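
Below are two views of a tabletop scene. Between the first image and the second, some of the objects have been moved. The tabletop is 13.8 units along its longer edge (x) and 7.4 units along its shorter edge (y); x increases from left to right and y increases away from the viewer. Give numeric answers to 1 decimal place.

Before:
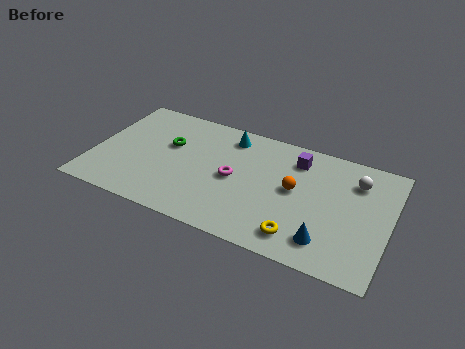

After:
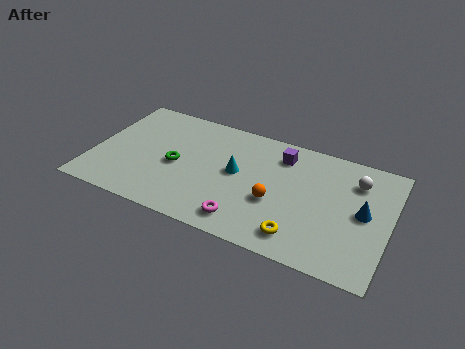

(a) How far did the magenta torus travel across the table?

2.5

The magenta torus was near (6.6, 3.6) before and (7.4, 1.2) after, so it travelled √(0.8² + 2.4²) ≈ 2.5 units.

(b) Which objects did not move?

the yellow torus and the white sphere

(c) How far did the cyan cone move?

2.3

The cyan cone was near (6.1, 6.2) before and (6.7, 4.0) after, so it travelled √(0.6² + 2.2²) ≈ 2.3 units.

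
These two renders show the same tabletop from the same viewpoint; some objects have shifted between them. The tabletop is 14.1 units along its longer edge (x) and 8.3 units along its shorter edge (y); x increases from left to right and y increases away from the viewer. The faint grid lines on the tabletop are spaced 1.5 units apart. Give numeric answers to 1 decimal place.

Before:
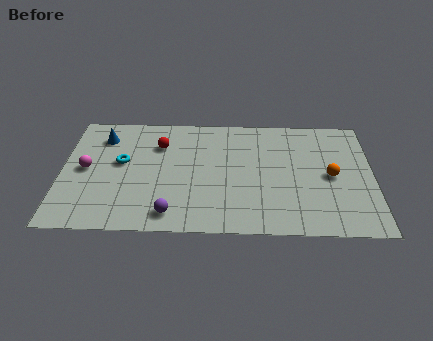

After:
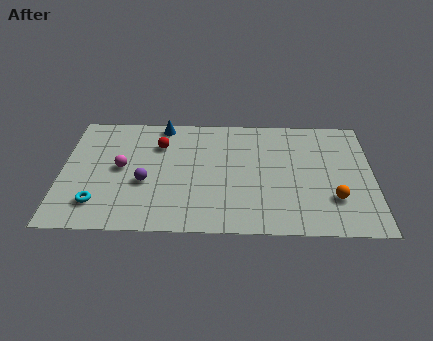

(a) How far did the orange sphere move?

1.6

From (12.2, 4.0) to (12.3, 2.4), the orange sphere covered √(0.1² + 1.6²) ≈ 1.6 units.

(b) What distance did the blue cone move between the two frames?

2.9

The blue cone was near (1.8, 6.5) before and (4.5, 7.5) after, so it travelled √(2.7² + 1.0²) ≈ 2.9 units.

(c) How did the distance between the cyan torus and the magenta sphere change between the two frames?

+1.0

Before: roughly 1.7 units apart; after: 2.7. That's 1.0 units further apart.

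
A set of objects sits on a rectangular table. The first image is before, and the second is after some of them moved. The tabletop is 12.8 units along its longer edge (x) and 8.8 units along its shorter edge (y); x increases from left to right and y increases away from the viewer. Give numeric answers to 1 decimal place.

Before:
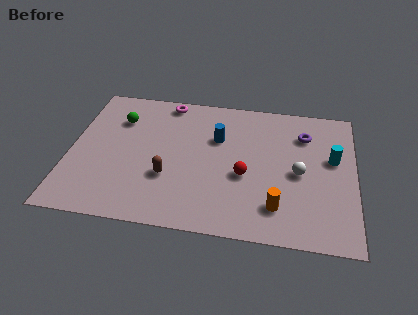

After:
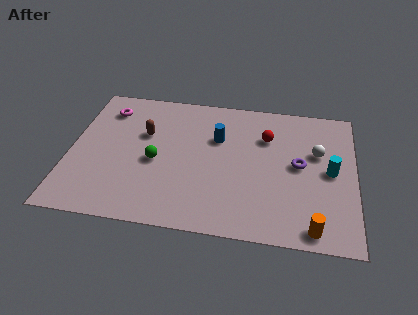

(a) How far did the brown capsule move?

2.9

The brown capsule moved from about (4.5, 3.0) to (3.3, 5.6), a distance of √(1.2² + 2.6²) ≈ 2.9.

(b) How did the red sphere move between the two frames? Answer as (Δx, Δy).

(0.9, 2.6)

From the two frames, the red sphere sits at roughly (7.9, 3.6) before and (8.8, 6.2) after.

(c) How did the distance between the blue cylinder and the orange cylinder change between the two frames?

+1.8

The distance was about 4.8 in the first image and 6.6 in the second, so they moved 1.8 units further apart.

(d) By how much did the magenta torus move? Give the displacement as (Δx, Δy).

(-2.7, -0.9)

The magenta torus started near (4.2, 7.9) and ended near (1.5, 7.0).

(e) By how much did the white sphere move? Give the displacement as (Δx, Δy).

(0.8, 1.4)

The white sphere started near (10.3, 4.1) and ended near (11.1, 5.5).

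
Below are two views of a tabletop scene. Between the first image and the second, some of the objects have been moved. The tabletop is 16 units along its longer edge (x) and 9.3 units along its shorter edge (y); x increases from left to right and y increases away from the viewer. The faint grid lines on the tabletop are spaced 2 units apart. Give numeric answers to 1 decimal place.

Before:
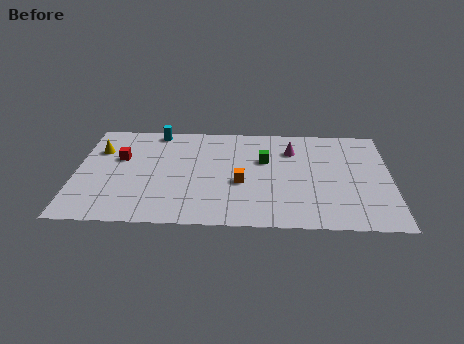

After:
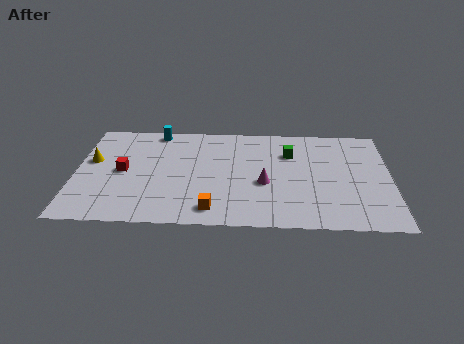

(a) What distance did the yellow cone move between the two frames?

1.0

The yellow cone was near (1.1, 6.5) before and (0.8, 5.5) after, so it travelled √(0.3² + 1.0²) ≈ 1.0 units.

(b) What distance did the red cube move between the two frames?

1.2

From (2.2, 5.8) to (2.4, 4.6), the red cube covered √(0.2² + 1.2²) ≈ 1.2 units.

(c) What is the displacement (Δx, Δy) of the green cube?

(1.3, 0.7)

From the two frames, the green cube sits at roughly (9.6, 5.9) before and (10.9, 6.6) after.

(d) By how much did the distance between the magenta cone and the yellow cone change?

-0.9

The distance was about 9.9 in the first image and 9.0 in the second, so they moved 0.9 units closer together.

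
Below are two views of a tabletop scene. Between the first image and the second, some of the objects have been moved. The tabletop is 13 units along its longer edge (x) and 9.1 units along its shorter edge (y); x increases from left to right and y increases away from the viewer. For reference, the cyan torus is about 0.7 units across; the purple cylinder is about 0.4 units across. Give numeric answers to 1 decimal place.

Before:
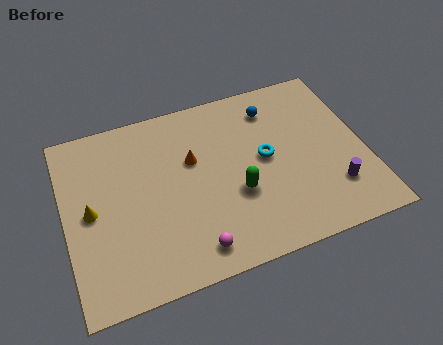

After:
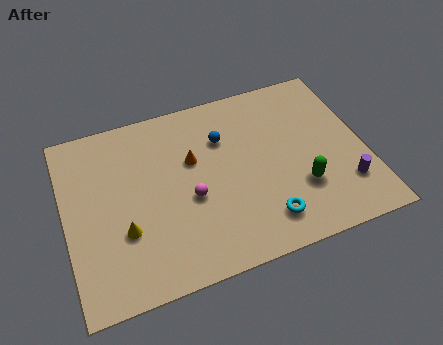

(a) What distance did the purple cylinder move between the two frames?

0.5

The purple cylinder moved from about (11.4, 2.3) to (11.9, 2.3), a distance of √(0.5² + 0.0²) ≈ 0.5.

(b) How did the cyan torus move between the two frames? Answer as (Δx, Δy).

(-0.4, -3.1)

The cyan torus was at about (8.7, 4.8) and moved to about (8.3, 1.7).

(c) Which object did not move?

the orange cone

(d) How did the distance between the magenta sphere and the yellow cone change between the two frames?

-2.2

The distance was about 5.2 in the first image and 3.0 in the second, so they moved 2.2 units closer together.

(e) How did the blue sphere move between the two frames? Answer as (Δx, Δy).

(-2.3, -0.9)

From the two frames, the blue sphere sits at roughly (9.3, 7.3) before and (7.0, 6.4) after.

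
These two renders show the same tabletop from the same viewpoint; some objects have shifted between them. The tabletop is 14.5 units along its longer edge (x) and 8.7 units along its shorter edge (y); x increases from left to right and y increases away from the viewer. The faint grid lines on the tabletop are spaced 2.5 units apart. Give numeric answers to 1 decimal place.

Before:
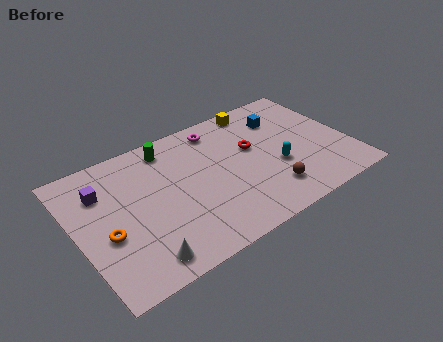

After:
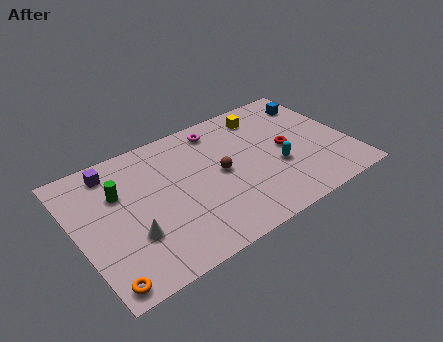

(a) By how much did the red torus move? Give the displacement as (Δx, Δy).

(1.7, -0.9)

From the two frames, the red torus sits at roughly (9.5, 5.2) before and (11.2, 4.3) after.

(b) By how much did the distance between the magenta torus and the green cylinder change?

+3.1

Before: roughly 2.7 units apart; after: 5.8. That's 3.1 units further apart.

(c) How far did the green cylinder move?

3.3

The green cylinder moved from about (5.3, 7.4) to (2.4, 5.8), a distance of √(2.9² + 1.6²) ≈ 3.3.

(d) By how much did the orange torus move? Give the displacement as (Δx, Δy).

(-0.6, -2.6)

The orange torus was at about (1.4, 3.5) and moved to about (0.8, 0.9).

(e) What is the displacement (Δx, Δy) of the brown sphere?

(-2.2, 2.5)

The brown sphere started near (9.8, 1.9) and ended near (7.6, 4.4).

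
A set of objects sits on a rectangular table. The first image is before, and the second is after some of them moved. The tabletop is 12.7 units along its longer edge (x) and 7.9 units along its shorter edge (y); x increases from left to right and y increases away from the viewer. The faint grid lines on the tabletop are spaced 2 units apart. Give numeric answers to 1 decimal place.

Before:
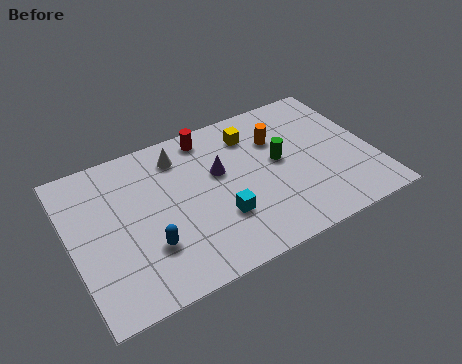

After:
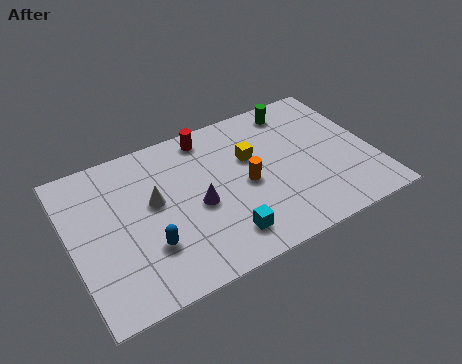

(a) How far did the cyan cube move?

1.0

From (6.0, 2.5) to (6.0, 1.5), the cyan cube covered √(0.0² + 1.0²) ≈ 1.0 units.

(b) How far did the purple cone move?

1.7

The purple cone was near (6.3, 4.8) before and (5.2, 3.5) after, so it travelled √(1.1² + 1.3²) ≈ 1.7 units.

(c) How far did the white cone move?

2.3

From (4.8, 6.4) to (3.5, 4.5), the white cone covered √(1.3² + 1.9²) ≈ 2.3 units.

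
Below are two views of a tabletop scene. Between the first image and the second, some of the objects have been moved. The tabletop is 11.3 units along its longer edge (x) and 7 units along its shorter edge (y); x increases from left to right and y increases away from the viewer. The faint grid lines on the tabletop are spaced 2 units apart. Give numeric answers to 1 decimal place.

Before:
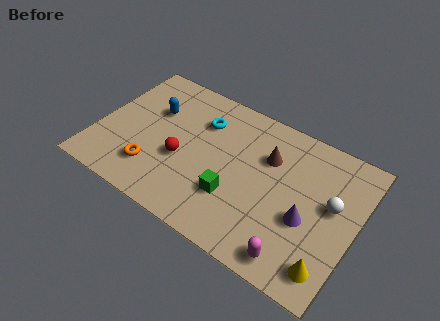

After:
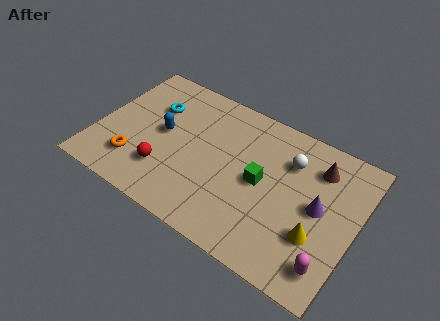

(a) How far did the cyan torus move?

2.1

The cyan torus was near (4.3, 5.1) before and (2.2, 4.8) after, so it travelled √(2.1² + 0.3²) ≈ 2.1 units.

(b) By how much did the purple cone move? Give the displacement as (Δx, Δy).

(0.4, 0.8)

The purple cone was at about (9.3, 2.8) and moved to about (9.7, 3.6).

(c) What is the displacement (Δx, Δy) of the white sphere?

(-2.0, 1.1)

The white sphere was at about (10.2, 4.0) and moved to about (8.2, 5.1).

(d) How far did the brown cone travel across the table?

2.2

From (7.3, 4.8) to (9.4, 5.4), the brown cone covered √(2.1² + 0.6²) ≈ 2.2 units.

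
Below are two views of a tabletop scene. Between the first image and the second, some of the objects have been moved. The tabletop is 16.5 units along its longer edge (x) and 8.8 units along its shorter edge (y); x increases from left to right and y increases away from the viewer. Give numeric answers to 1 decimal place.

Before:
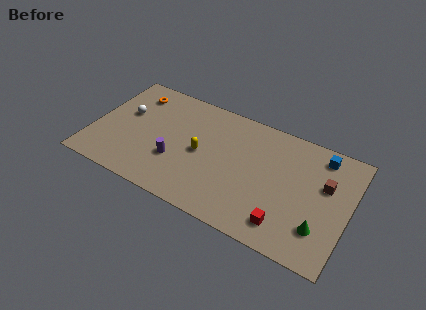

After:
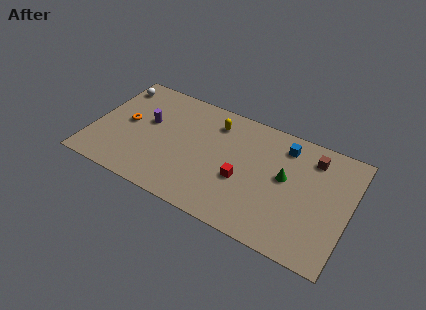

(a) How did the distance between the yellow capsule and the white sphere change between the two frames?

+1.5

They were about 5.2 units apart before and 6.7 after — 1.5 units further apart.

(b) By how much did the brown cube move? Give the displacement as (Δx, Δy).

(-1.0, 1.6)

The brown cube was at about (14.9, 5.5) and moved to about (13.9, 7.1).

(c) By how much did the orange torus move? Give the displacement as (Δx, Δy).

(-0.1, -2.5)

From the two frames, the orange torus sits at roughly (2.2, 7.1) before and (2.1, 4.6) after.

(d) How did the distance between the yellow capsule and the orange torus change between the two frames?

+0.4

They were about 5.6 units apart before and 6.0 after — 0.4 units further apart.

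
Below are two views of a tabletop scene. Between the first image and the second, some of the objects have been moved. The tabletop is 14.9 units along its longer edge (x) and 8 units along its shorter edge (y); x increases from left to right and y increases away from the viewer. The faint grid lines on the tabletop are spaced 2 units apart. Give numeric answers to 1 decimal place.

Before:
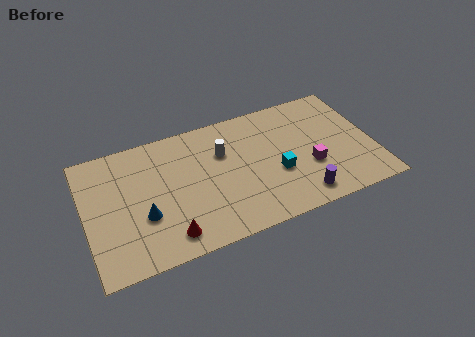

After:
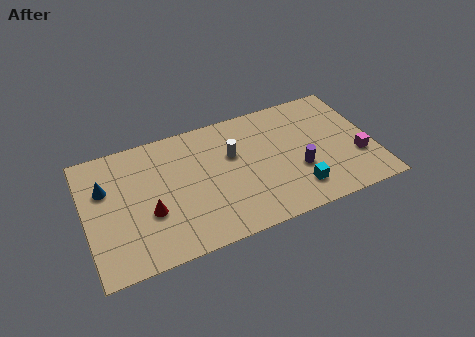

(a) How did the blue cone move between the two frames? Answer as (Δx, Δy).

(-1.8, 2.4)

The blue cone started near (2.9, 2.9) and ended near (1.1, 5.3).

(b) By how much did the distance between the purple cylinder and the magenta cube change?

+1.3

They were about 1.8 units apart before and 3.1 after — 1.3 units further apart.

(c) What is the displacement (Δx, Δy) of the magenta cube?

(2.5, -0.2)

The magenta cube was at about (11.5, 2.9) and moved to about (14.0, 2.7).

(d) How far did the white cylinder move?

0.6

The white cylinder moved from about (7.2, 5.4) to (7.7, 5.1), a distance of √(0.5² + 0.3²) ≈ 0.6.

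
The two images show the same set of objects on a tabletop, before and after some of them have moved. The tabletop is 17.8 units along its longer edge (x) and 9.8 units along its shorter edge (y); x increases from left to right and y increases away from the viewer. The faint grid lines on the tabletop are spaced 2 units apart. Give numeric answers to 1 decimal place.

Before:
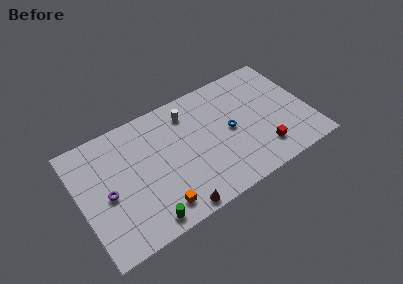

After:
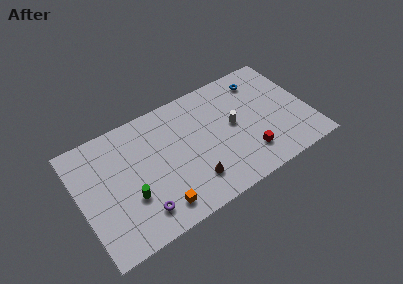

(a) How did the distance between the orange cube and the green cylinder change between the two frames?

+1.4

They were about 1.2 units apart before and 2.6 after — 1.4 units further apart.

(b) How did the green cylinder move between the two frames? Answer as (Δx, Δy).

(-0.8, 2.3)

From the two frames, the green cylinder sits at roughly (4.4, 1.1) before and (3.6, 3.4) after.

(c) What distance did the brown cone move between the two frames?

2.2

The brown cone was near (6.7, 0.8) before and (8.3, 2.3) after, so it travelled √(1.6² + 1.5²) ≈ 2.2 units.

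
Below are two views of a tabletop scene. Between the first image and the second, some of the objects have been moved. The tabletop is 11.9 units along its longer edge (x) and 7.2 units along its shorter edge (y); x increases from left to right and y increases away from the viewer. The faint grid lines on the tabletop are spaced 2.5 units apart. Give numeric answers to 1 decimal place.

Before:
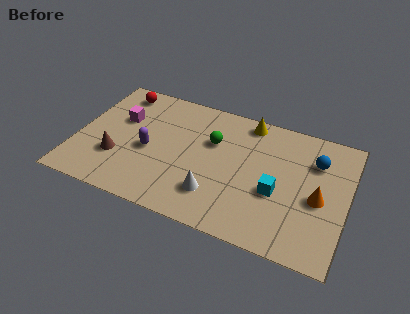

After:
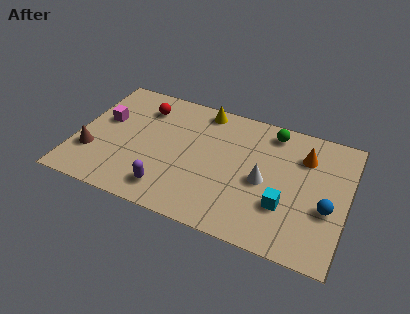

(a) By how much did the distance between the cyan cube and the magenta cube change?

+1.1

The distance was about 7.3 in the first image and 8.4 in the second, so they moved 1.1 units further apart.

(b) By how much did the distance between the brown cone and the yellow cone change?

-0.6

Before: roughly 6.8 units apart; after: 6.2. That's 0.6 units closer together.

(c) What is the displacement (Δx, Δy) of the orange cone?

(-0.8, 2.1)

From the two frames, the orange cone sits at roughly (10.7, 3.2) before and (9.9, 5.3) after.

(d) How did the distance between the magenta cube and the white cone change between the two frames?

+2.0

Before: roughly 5.3 units apart; after: 7.3. That's 2.0 units further apart.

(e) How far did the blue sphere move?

2.5

From (10.4, 5.2) to (11.1, 2.8), the blue sphere covered √(0.7² + 2.4²) ≈ 2.5 units.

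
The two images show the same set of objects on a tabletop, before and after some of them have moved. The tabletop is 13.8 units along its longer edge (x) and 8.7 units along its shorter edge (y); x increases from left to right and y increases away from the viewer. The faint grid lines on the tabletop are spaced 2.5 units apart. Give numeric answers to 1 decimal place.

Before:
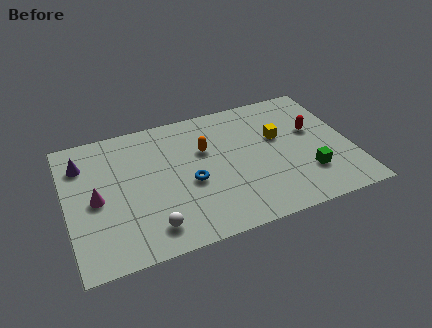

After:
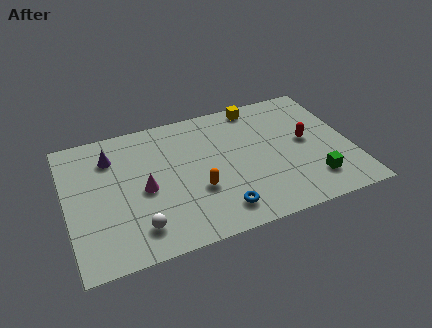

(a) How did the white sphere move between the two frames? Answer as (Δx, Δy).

(-0.6, 0.2)

The white sphere started near (3.8, 1.5) and ended near (3.2, 1.7).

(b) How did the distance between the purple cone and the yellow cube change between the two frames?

-2.2

They were about 9.6 units apart before and 7.4 after — 2.2 units closer together.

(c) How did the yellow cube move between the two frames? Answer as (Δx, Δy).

(-0.8, 2.5)

The yellow cube started near (10.4, 5.3) and ended near (9.6, 7.8).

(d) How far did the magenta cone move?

2.3

The magenta cone was near (1.4, 4.1) before and (3.7, 4.0) after, so it travelled √(2.3² + 0.1²) ≈ 2.3 units.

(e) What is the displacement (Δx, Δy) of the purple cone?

(1.4, 0.0)

The purple cone was at about (0.9, 6.6) and moved to about (2.3, 6.6).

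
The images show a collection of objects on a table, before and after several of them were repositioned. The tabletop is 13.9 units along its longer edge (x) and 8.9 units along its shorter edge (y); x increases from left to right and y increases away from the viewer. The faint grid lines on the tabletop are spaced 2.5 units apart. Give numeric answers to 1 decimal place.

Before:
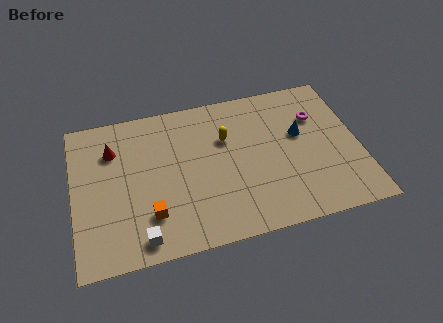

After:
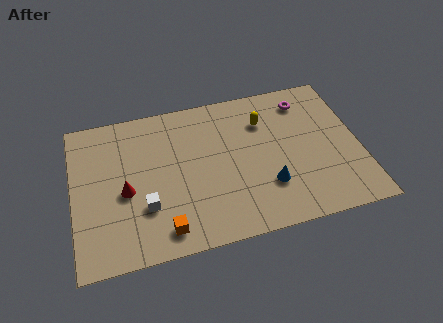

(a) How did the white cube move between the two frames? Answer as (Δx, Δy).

(0.3, 1.7)

From the two frames, the white cube sits at roughly (3.1, 1.1) before and (3.4, 2.8) after.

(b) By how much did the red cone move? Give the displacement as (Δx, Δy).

(0.5, -2.6)

The red cone was at about (2.0, 6.5) and moved to about (2.5, 3.9).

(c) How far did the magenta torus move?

1.2

From (12.0, 6.2) to (11.5, 7.3), the magenta torus covered √(0.5² + 1.1²) ≈ 1.2 units.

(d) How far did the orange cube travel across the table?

1.2

The orange cube was near (3.6, 2.3) before and (4.2, 1.3) after, so it travelled √(0.6² + 1.0²) ≈ 1.2 units.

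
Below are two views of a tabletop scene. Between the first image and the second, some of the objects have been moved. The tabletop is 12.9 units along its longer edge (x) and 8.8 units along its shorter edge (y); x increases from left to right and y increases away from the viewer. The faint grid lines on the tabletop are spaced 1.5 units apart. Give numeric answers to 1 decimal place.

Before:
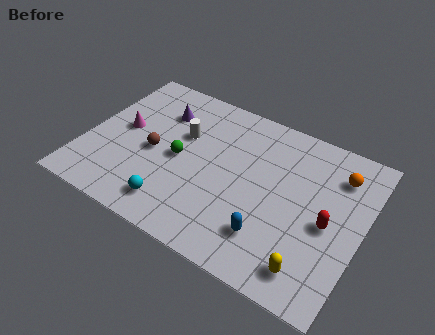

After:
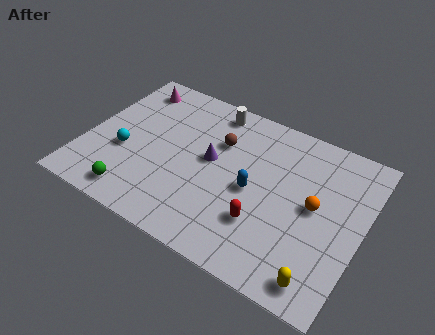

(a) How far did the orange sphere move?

2.3

The orange sphere moved from about (11.5, 6.8) to (10.7, 4.6), a distance of √(0.8² + 2.2²) ≈ 2.3.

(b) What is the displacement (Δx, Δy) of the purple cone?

(2.7, -1.7)

From the two frames, the purple cone sits at roughly (3.1, 6.5) before and (5.8, 4.8) after.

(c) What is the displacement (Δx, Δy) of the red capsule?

(-2.8, -1.4)

The red capsule started near (11.4, 4.0) and ended near (8.6, 2.6).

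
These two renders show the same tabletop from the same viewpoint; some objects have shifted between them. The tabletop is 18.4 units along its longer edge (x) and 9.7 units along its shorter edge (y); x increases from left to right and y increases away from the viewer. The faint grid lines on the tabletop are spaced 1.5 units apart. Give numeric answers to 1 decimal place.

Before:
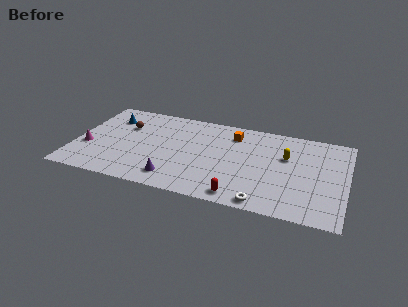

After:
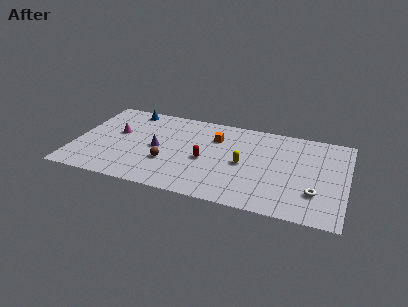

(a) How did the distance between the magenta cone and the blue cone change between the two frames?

-0.9

Before: roughly 3.9 units apart; after: 3.0. That's 0.9 units closer together.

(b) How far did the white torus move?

3.8

The white torus was near (13.1, 0.9) before and (16.4, 2.8) after, so it travelled √(3.3² + 1.9²) ≈ 3.8 units.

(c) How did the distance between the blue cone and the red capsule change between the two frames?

-4.2

Before: roughly 11.3 units apart; after: 7.1. That's 4.2 units closer together.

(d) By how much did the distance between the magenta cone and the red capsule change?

-4.5

Before: roughly 10.9 units apart; after: 6.4. That's 4.5 units closer together.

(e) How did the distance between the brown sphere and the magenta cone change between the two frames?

+0.6

Before: roughly 3.8 units apart; after: 4.4. That's 0.6 units further apart.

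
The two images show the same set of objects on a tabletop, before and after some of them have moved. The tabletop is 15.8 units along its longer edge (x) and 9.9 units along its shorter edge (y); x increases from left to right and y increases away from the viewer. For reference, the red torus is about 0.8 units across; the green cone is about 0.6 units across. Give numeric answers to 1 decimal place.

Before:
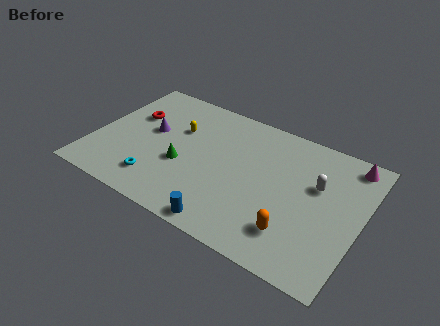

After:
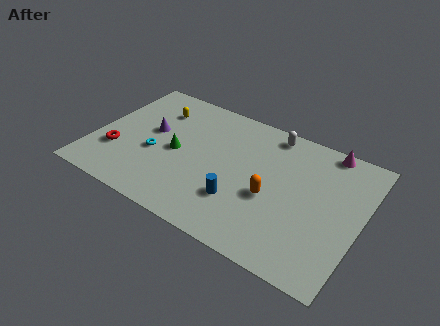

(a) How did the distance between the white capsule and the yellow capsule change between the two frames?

-1.5

Before: roughly 8.4 units apart; after: 6.9. That's 1.5 units closer together.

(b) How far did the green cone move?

0.9

From (5.4, 3.9) to (4.9, 4.7), the green cone covered √(0.5² + 0.8²) ≈ 0.9 units.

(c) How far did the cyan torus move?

2.1

From (4.2, 2.0) to (3.7, 4.0), the cyan torus covered √(0.5² + 2.0²) ≈ 2.1 units.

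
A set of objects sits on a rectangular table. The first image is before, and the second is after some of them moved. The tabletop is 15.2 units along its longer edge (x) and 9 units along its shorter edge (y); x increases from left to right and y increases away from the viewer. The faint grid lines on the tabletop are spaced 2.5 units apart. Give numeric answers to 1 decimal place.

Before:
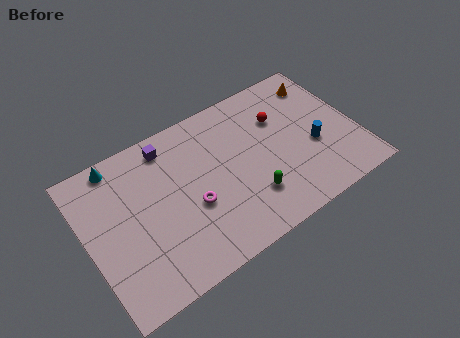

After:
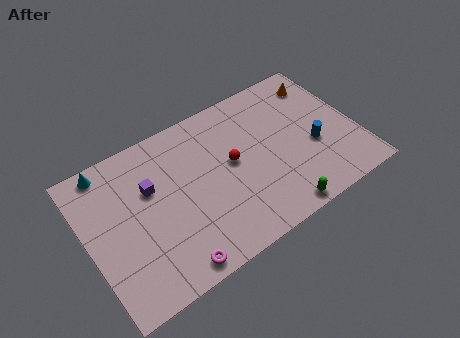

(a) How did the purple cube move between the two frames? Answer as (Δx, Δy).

(-1.3, -1.9)

From the two frames, the purple cube sits at roughly (5.0, 7.7) before and (3.7, 5.8) after.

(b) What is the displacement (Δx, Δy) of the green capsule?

(1.3, -1.6)

The green capsule started near (8.8, 2.4) and ended near (10.1, 0.8).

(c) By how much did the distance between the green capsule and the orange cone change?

+0.5

They were about 7.0 units apart before and 7.5 after — 0.5 units further apart.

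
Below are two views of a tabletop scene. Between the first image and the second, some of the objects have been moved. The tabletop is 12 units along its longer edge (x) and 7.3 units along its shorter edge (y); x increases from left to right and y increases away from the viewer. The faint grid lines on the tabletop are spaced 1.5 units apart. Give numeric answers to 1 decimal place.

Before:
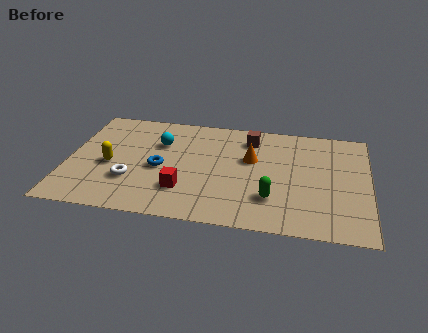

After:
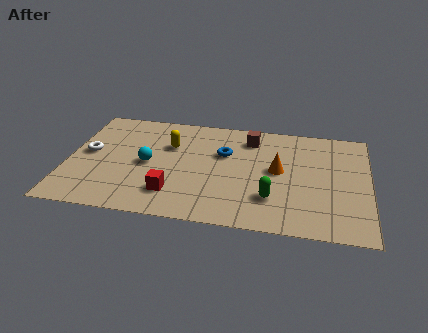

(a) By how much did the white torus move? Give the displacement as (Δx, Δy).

(-1.8, 1.6)

The white torus started near (2.6, 2.3) and ended near (0.8, 3.9).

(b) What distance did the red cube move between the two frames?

0.5

The red cube moved from about (4.7, 2.0) to (4.3, 1.7), a distance of √(0.4² + 0.3²) ≈ 0.5.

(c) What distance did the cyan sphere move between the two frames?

1.6

From (3.6, 5.0) to (3.2, 3.5), the cyan sphere covered √(0.4² + 1.5²) ≈ 1.6 units.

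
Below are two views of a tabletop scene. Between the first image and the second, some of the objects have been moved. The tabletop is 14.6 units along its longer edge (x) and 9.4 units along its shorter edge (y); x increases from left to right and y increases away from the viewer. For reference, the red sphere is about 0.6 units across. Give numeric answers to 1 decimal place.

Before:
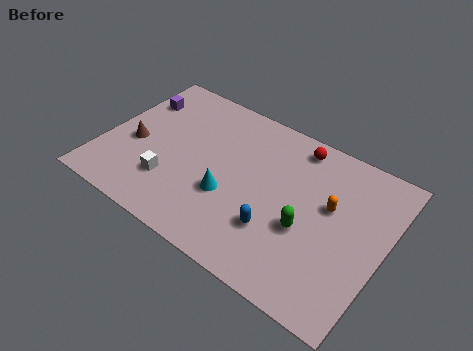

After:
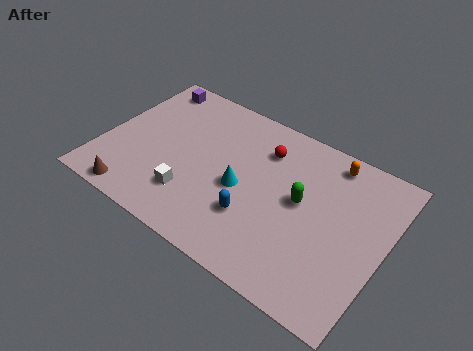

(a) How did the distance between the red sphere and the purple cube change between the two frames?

-1.9

Before: roughly 8.5 units apart; after: 6.6. That's 1.9 units closer together.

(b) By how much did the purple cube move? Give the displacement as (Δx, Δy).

(0.4, 1.3)

The purple cube started near (1.1, 6.9) and ended near (1.5, 8.2).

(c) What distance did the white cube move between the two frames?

1.2

The white cube moved from about (3.8, 2.6) to (5.0, 2.4), a distance of √(1.2² + 0.2²) ≈ 1.2.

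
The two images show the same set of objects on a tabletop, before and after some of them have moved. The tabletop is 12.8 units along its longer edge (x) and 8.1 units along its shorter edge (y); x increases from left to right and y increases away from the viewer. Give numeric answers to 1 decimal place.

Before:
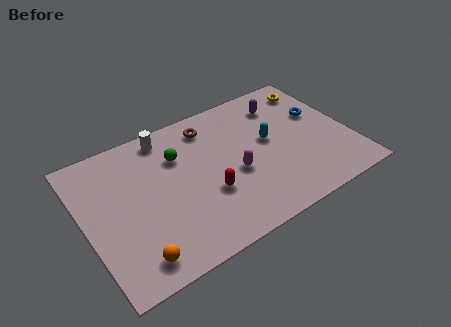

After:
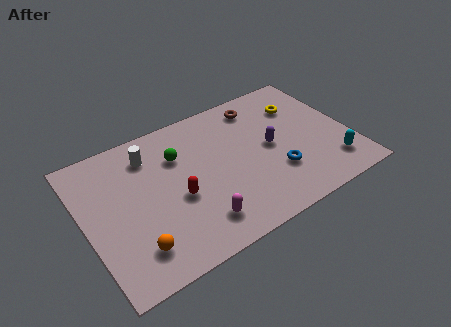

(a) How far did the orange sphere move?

0.5

The orange sphere was near (1.9, 1.2) before and (2.0, 1.7) after, so it travelled √(0.1² + 0.5²) ≈ 0.5 units.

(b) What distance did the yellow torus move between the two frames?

1.2

The yellow torus moved from about (11.7, 6.7) to (10.8, 5.9), a distance of √(0.9² + 0.8²) ≈ 1.2.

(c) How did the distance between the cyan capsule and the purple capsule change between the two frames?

+1.4

Before: roughly 2.1 units apart; after: 3.5. That's 1.4 units further apart.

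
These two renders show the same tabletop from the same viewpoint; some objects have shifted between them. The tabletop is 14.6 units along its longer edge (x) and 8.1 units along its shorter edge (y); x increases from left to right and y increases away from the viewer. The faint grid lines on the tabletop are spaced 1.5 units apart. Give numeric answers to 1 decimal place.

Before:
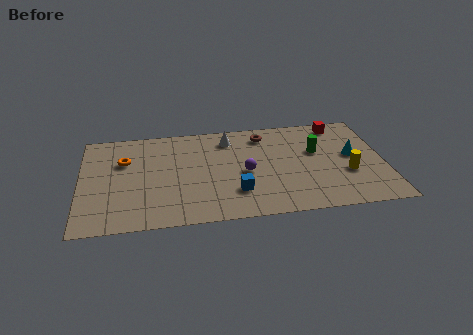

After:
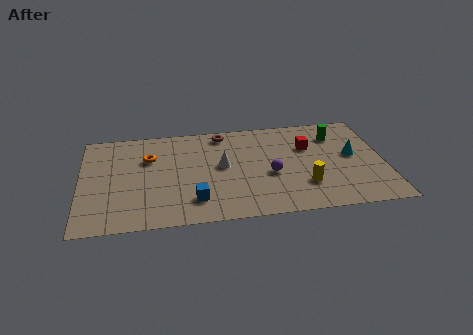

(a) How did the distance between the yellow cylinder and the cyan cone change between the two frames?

+1.8

The distance was about 1.4 in the first image and 3.2 in the second, so they moved 1.8 units further apart.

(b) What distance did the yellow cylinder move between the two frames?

2.2

The yellow cylinder moved from about (12.8, 3.0) to (10.7, 2.3), a distance of √(2.1² + 0.7²) ≈ 2.2.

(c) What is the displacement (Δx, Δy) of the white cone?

(-0.4, -2.2)

From the two frames, the white cone sits at roughly (7.2, 6.6) before and (6.8, 4.4) after.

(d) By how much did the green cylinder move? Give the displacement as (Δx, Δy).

(1.0, 1.2)

From the two frames, the green cylinder sits at roughly (11.4, 5.0) before and (12.4, 6.2) after.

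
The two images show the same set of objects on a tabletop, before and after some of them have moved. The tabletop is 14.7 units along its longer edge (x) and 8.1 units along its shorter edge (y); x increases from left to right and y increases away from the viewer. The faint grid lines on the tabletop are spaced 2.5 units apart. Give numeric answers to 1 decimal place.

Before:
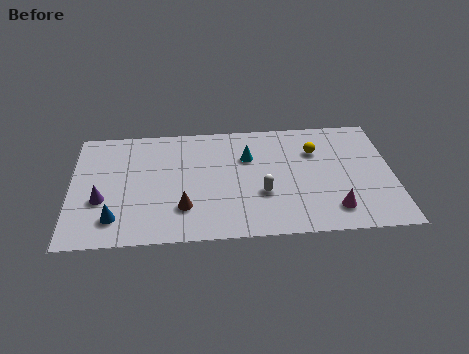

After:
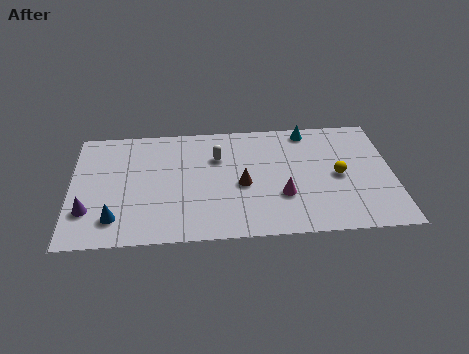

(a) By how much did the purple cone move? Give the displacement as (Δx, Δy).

(-0.6, -0.7)

From the two frames, the purple cone sits at roughly (1.4, 3.0) before and (0.8, 2.3) after.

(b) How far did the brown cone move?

3.0

The brown cone moved from about (5.1, 2.2) to (7.8, 3.6), a distance of √(2.7² + 1.4²) ≈ 3.0.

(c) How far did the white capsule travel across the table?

3.4

From (8.7, 2.9) to (6.7, 5.6), the white capsule covered √(2.0² + 2.7²) ≈ 3.4 units.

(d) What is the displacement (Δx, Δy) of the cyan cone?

(2.8, 1.7)

From the two frames, the cyan cone sits at roughly (8.1, 5.5) before and (10.9, 7.2) after.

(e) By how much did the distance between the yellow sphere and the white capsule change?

+2.0

They were about 3.8 units apart before and 5.8 after — 2.0 units further apart.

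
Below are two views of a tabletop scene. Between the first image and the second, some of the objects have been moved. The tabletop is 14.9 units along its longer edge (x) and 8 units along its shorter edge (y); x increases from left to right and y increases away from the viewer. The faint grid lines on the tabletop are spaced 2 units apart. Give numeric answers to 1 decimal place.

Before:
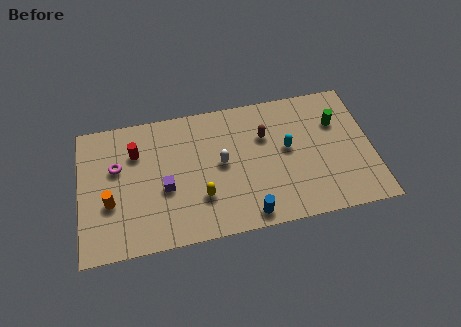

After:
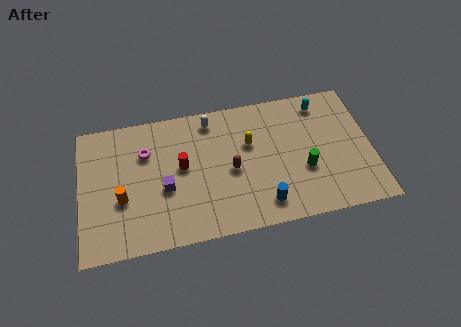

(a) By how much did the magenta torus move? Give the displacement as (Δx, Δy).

(1.5, 0.6)

The magenta torus started near (1.9, 5.0) and ended near (3.4, 5.6).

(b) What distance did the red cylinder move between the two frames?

2.6

The red cylinder moved from about (2.9, 5.7) to (5.2, 4.4), a distance of √(2.3² + 1.3²) ≈ 2.6.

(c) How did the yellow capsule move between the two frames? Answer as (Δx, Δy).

(2.6, 2.7)

The yellow capsule started near (6.1, 2.4) and ended near (8.7, 5.1).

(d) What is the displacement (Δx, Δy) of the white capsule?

(-0.4, 2.7)

The white capsule was at about (7.2, 4.2) and moved to about (6.8, 6.9).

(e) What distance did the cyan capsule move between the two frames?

3.1

From (10.6, 4.4) to (12.5, 6.8), the cyan capsule covered √(1.9² + 2.4²) ≈ 3.1 units.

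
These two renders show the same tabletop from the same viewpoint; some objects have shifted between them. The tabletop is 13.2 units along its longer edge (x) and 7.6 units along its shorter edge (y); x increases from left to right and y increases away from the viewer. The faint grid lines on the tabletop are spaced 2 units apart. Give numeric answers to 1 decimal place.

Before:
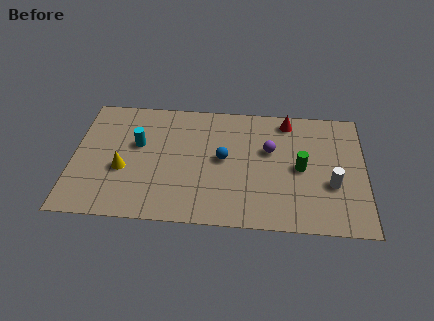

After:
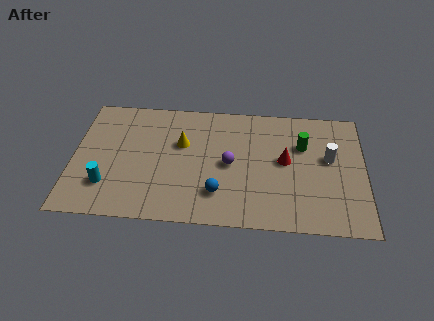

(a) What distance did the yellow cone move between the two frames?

3.2

The yellow cone was near (2.3, 3.0) before and (4.9, 4.8) after, so it travelled √(2.6² + 1.8²) ≈ 3.2 units.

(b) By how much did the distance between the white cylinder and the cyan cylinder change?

+1.3

The distance was about 9.0 in the first image and 10.3 in the second, so they moved 1.3 units further apart.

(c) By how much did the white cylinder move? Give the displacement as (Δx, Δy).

(-0.1, 1.6)

From the two frames, the white cylinder sits at roughly (11.7, 2.8) before and (11.6, 4.4) after.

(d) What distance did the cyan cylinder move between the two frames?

2.9

From (2.9, 4.6) to (1.6, 2.0), the cyan cylinder covered √(1.3² + 2.6²) ≈ 2.9 units.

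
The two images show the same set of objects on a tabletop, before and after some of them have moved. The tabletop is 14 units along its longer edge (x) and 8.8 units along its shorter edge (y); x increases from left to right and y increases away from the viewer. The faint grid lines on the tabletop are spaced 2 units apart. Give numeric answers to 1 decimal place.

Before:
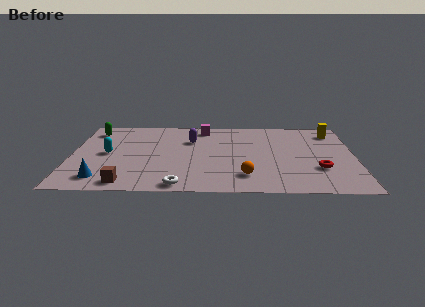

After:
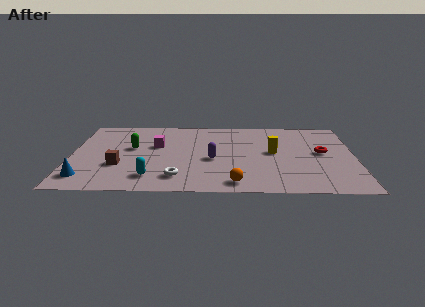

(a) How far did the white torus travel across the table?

0.9

The white torus was near (5.4, 0.8) before and (5.3, 1.7) after, so it travelled √(0.1² + 0.9²) ≈ 0.9 units.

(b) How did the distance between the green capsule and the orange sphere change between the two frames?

-2.8

They were about 9.3 units apart before and 6.5 after — 2.8 units closer together.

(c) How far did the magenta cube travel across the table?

3.2

From (6.5, 7.6) to (4.2, 5.4), the magenta cube covered √(2.3² + 2.2²) ≈ 3.2 units.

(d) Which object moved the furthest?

the yellow cylinder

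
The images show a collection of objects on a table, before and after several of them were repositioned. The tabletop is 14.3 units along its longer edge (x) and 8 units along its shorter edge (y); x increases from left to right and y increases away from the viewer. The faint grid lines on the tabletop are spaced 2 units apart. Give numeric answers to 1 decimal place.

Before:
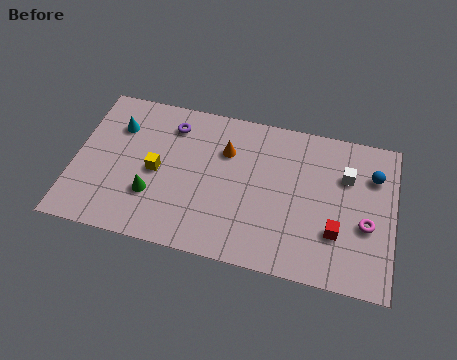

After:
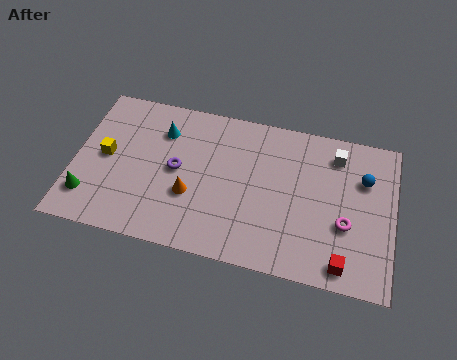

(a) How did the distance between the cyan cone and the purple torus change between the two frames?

-0.4

Before: roughly 2.5 units apart; after: 2.1. That's 0.4 units closer together.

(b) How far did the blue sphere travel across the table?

0.5

From (13.3, 5.8) to (12.9, 5.5), the blue sphere covered √(0.4² + 0.3²) ≈ 0.5 units.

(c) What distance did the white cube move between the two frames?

1.1

The white cube was near (12.1, 5.5) before and (11.6, 6.5) after, so it travelled √(0.5² + 1.0²) ≈ 1.1 units.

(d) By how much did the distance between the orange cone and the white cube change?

+1.9

The distance was about 5.4 in the first image and 7.3 in the second, so they moved 1.9 units further apart.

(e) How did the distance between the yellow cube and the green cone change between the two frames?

+1.1

They were about 1.3 units apart before and 2.4 after — 1.1 units further apart.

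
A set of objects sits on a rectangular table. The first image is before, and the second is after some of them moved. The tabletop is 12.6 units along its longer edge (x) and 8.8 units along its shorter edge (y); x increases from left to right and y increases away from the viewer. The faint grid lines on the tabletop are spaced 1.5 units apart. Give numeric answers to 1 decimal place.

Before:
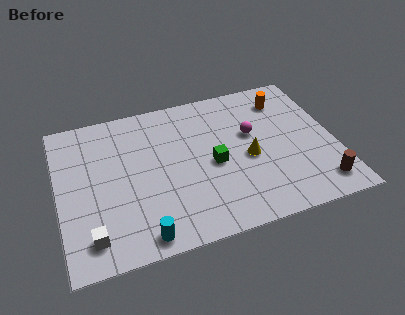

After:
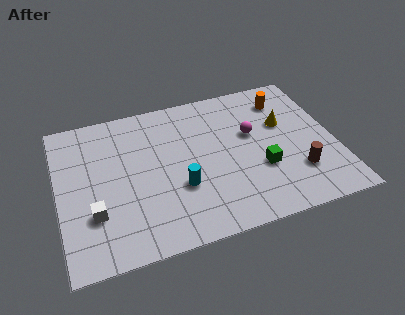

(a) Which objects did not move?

the magenta sphere and the orange cylinder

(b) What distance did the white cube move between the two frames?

1.2

The white cube moved from about (1.3, 1.5) to (1.5, 2.7), a distance of √(0.2² + 1.2²) ≈ 1.2.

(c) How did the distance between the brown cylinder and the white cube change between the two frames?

-1.1

The distance was about 10.3 in the first image and 9.2 in the second, so they moved 1.1 units closer together.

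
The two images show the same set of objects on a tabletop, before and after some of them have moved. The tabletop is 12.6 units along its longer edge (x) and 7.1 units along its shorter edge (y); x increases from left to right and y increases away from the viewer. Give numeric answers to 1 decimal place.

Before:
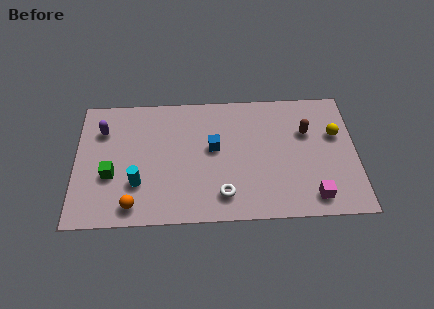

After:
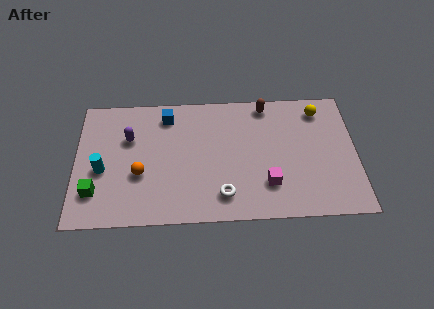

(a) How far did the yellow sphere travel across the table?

1.6

The yellow sphere was near (11.7, 4.5) before and (11.0, 5.9) after, so it travelled √(0.7² + 1.4²) ≈ 1.6 units.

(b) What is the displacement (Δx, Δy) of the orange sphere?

(0.3, 1.7)

From the two frames, the orange sphere sits at roughly (2.6, 1.0) before and (2.9, 2.7) after.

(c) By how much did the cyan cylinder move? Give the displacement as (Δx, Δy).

(-1.6, 0.8)

The cyan cylinder was at about (2.8, 2.2) and moved to about (1.2, 3.0).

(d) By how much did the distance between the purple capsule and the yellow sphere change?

-1.8

Before: roughly 10.5 units apart; after: 8.7. That's 1.8 units closer together.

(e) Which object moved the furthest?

the blue cube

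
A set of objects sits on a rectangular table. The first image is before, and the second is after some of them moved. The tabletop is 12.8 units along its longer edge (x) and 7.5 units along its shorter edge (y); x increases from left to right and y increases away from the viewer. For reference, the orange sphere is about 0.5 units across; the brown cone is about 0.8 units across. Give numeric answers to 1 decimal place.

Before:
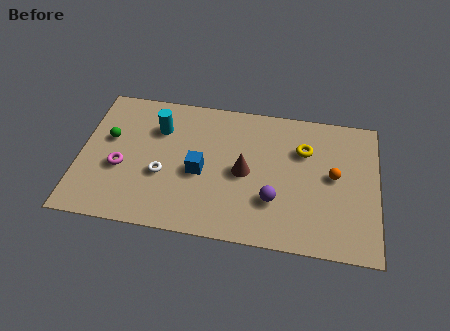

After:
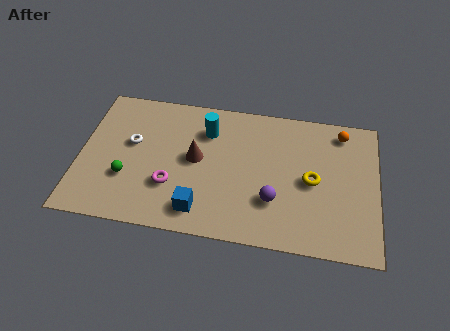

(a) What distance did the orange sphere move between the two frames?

2.4

From (10.9, 4.0) to (11.2, 6.4), the orange sphere covered √(0.3² + 2.4²) ≈ 2.4 units.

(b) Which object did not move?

the purple sphere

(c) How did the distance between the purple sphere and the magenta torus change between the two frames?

-2.2

The distance was about 6.6 in the first image and 4.4 in the second, so they moved 2.2 units closer together.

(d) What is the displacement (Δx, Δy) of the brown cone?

(-2.1, 0.4)

The brown cone was at about (7.1, 3.6) and moved to about (5.0, 4.0).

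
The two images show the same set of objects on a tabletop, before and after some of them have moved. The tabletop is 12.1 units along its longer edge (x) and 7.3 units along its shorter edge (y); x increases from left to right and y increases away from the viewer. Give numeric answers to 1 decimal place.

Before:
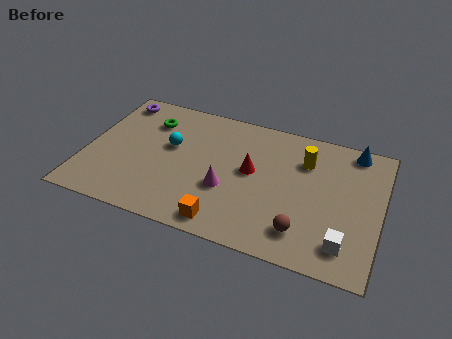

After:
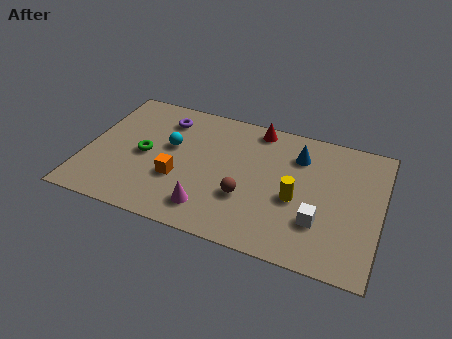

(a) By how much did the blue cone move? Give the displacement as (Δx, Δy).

(-2.2, -1.0)

From the two frames, the blue cone sits at roughly (10.8, 6.5) before and (8.6, 5.5) after.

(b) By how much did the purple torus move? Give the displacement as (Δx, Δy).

(2.1, -0.5)

The purple torus started near (0.9, 6.3) and ended near (3.0, 5.8).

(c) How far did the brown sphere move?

2.6

From (9.1, 1.5) to (6.7, 2.5), the brown sphere covered √(2.4² + 1.0²) ≈ 2.6 units.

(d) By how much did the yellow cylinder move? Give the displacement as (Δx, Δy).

(-0.2, -2.2)

The yellow cylinder started near (8.9, 5.3) and ended near (8.7, 3.1).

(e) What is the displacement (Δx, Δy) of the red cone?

(0.0, 2.5)

The red cone started near (6.8, 4.0) and ended near (6.8, 6.5).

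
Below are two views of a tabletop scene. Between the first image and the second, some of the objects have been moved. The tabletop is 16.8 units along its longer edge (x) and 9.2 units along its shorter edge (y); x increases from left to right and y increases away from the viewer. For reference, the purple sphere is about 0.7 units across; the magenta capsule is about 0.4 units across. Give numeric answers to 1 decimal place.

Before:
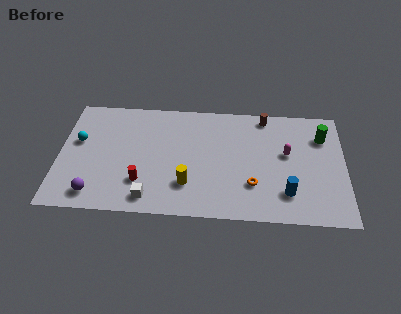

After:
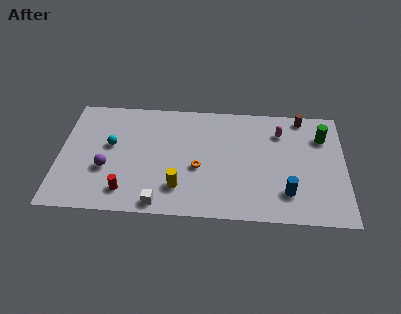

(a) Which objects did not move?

the green cylinder and the blue cylinder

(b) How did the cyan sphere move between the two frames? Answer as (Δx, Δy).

(1.9, -0.2)

The cyan sphere started near (1.1, 5.5) and ended near (3.0, 5.3).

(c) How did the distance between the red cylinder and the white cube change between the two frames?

+0.9

Before: roughly 1.3 units apart; after: 2.2. That's 0.9 units further apart.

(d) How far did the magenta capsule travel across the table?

1.7

The magenta capsule moved from about (13.4, 5.3) to (13.0, 7.0), a distance of √(0.4² + 1.7²) ≈ 1.7.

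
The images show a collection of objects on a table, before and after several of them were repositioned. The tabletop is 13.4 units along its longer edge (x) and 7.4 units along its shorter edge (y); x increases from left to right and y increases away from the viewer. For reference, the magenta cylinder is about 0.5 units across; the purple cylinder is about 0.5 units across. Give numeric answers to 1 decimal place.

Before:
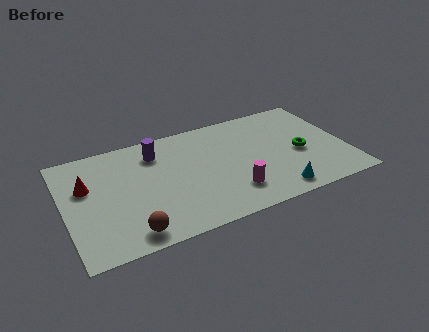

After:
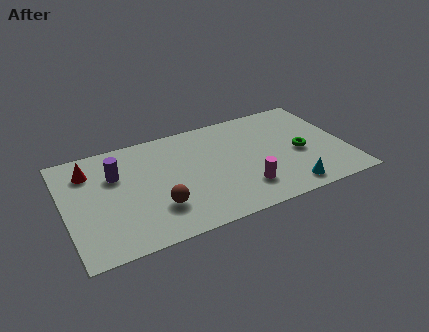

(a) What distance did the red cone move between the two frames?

1.0

The red cone moved from about (1.1, 4.7) to (1.3, 5.7), a distance of √(0.2² + 1.0²) ≈ 1.0.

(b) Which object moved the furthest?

the purple cylinder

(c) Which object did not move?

the green torus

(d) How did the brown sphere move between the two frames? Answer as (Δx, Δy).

(1.4, 1.1)

From the two frames, the brown sphere sits at roughly (2.8, 1.0) before and (4.2, 2.1) after.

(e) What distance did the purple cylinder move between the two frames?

2.2

From (4.5, 5.8) to (2.5, 5.0), the purple cylinder covered √(2.0² + 0.8²) ≈ 2.2 units.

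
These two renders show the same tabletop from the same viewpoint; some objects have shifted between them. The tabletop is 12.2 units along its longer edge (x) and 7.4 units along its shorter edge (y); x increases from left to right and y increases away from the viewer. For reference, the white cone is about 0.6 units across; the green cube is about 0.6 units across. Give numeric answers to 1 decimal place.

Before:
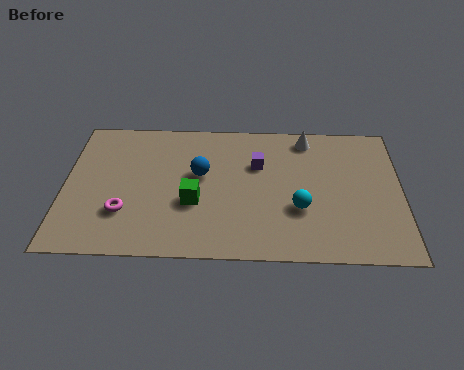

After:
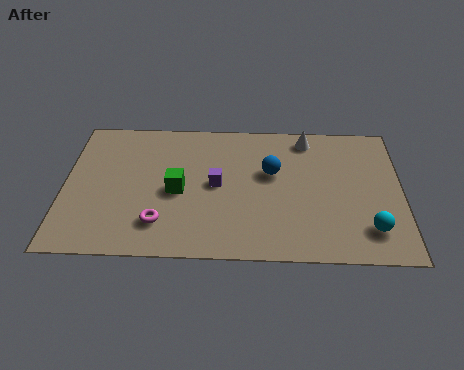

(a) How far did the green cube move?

0.8

From (4.7, 2.8) to (4.1, 3.4), the green cube covered √(0.6² + 0.6²) ≈ 0.8 units.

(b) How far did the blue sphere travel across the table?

2.6

The blue sphere was near (4.9, 4.3) before and (7.5, 4.5) after, so it travelled √(2.6² + 0.2²) ≈ 2.6 units.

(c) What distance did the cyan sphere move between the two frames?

2.7

From (8.5, 2.6) to (11.0, 1.6), the cyan sphere covered √(2.5² + 1.0²) ≈ 2.7 units.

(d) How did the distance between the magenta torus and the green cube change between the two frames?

-0.8

They were about 2.6 units apart before and 1.8 after — 0.8 units closer together.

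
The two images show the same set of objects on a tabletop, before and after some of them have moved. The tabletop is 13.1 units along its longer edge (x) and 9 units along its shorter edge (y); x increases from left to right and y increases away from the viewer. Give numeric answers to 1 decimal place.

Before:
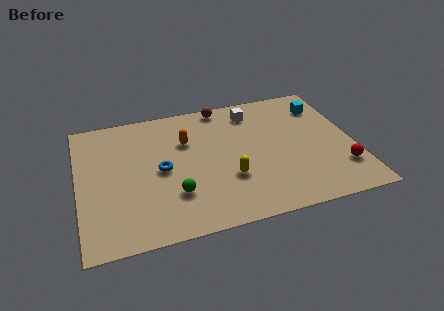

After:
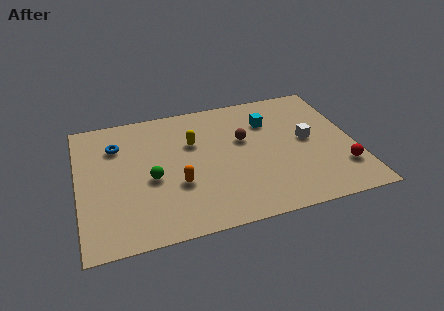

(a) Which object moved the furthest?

the white cube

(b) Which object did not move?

the red sphere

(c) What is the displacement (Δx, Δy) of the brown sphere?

(0.8, -2.7)

The brown sphere started near (7.1, 8.2) and ended near (7.9, 5.5).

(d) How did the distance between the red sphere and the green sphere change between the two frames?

+1.1

The distance was about 7.9 in the first image and 9.0 in the second, so they moved 1.1 units further apart.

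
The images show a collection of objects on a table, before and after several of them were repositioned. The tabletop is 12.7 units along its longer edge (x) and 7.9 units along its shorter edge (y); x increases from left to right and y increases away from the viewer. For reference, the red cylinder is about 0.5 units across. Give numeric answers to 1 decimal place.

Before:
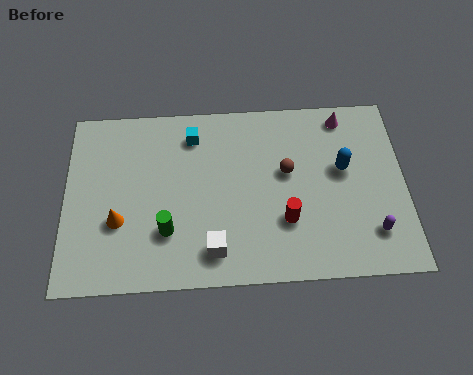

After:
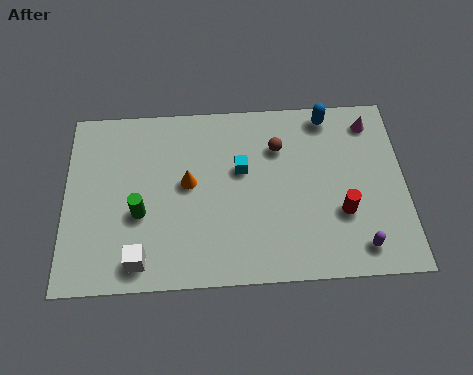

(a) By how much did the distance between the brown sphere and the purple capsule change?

+1.2

They were about 4.2 units apart before and 5.4 after — 1.2 units further apart.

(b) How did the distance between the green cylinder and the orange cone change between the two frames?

+0.3

Before: roughly 1.9 units apart; after: 2.2. That's 0.3 units further apart.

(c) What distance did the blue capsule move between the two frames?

2.5

The blue capsule moved from about (10.4, 4.6) to (9.9, 7.0), a distance of √(0.5² + 2.4²) ≈ 2.5.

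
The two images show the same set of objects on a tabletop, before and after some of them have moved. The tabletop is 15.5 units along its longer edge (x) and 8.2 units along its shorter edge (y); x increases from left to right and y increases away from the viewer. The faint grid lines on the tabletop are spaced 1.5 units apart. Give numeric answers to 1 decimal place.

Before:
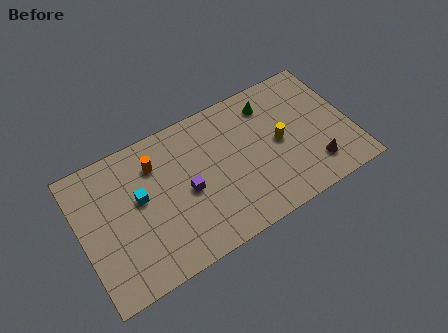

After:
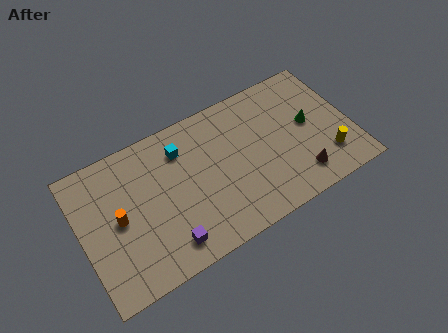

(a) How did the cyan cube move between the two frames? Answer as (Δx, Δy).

(2.6, 1.6)

The cyan cube was at about (3.4, 4.7) and moved to about (6.0, 6.3).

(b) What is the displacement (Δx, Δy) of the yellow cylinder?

(2.5, -2.1)

The yellow cylinder was at about (11.4, 4.1) and moved to about (13.9, 2.0).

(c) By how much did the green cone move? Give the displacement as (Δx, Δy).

(2.0, -2.2)

The green cone started near (11.2, 6.6) and ended near (13.2, 4.4).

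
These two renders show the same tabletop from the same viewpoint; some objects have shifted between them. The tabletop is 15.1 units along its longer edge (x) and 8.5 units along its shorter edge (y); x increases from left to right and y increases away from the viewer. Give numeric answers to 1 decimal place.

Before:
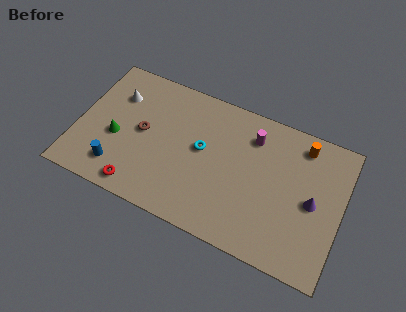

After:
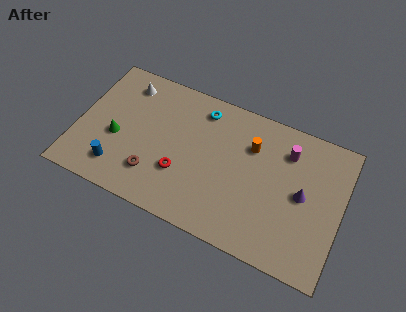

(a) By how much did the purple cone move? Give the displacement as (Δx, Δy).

(-0.6, 0.2)

The purple cone started near (13.5, 4.1) and ended near (12.9, 4.3).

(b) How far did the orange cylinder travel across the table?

3.0

The orange cylinder moved from about (12.6, 7.2) to (9.8, 6.0), a distance of √(2.8² + 1.2²) ≈ 3.0.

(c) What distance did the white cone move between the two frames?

1.0

The white cone was near (2.0, 6.1) before and (2.4, 7.0) after, so it travelled √(0.4² + 0.9²) ≈ 1.0 units.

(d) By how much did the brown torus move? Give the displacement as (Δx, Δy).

(0.9, -2.3)

The brown torus was at about (3.7, 4.4) and moved to about (4.6, 2.1).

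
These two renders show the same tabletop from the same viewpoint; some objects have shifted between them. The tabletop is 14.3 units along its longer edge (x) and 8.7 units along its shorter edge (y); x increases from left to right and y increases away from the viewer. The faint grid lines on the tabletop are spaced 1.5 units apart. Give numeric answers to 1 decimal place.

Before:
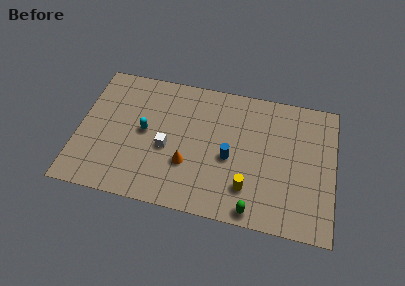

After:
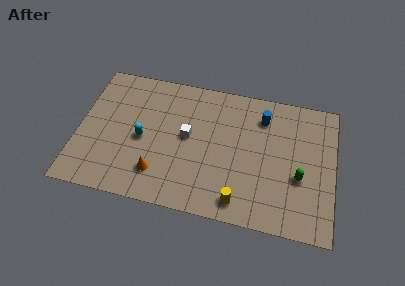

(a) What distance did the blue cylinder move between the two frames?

3.4

The blue cylinder moved from about (8.5, 3.8) to (10.2, 6.8), a distance of √(1.7² + 3.0²) ≈ 3.4.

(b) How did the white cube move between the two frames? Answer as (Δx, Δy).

(1.1, 1.0)

From the two frames, the white cube sits at roughly (5.0, 3.7) before and (6.1, 4.7) after.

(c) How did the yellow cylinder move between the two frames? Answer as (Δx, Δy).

(-0.4, -0.9)

From the two frames, the yellow cylinder sits at roughly (9.6, 2.1) before and (9.2, 1.2) after.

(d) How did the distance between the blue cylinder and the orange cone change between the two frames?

+4.9

Before: roughly 2.5 units apart; after: 7.4. That's 4.9 units further apart.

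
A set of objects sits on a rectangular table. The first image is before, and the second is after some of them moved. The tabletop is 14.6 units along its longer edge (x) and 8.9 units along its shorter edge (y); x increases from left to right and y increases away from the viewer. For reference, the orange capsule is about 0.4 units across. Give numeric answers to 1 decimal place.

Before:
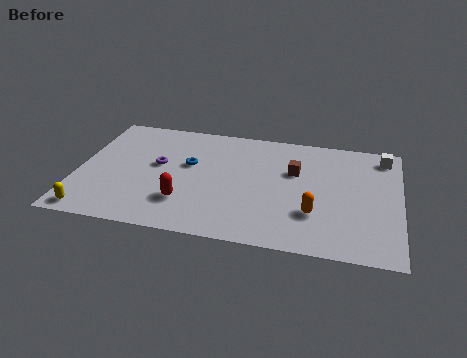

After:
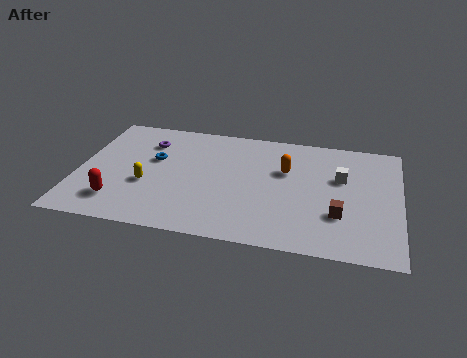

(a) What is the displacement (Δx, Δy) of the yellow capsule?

(2.3, 2.5)

The yellow capsule started near (0.9, 0.9) and ended near (3.2, 3.4).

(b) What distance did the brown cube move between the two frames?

3.6

The brown cube was near (9.8, 5.7) before and (11.9, 2.8) after, so it travelled √(2.1² + 2.9²) ≈ 3.6 units.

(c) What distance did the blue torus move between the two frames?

1.6

From (5.0, 5.3) to (3.4, 5.4), the blue torus covered √(1.6² + 0.1²) ≈ 1.6 units.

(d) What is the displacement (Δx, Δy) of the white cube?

(-1.9, -2.0)

From the two frames, the white cube sits at roughly (13.8, 7.6) before and (11.9, 5.6) after.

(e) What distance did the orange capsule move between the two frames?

3.3

The orange capsule moved from about (10.8, 2.7) to (9.4, 5.7), a distance of √(1.4² + 3.0²) ≈ 3.3.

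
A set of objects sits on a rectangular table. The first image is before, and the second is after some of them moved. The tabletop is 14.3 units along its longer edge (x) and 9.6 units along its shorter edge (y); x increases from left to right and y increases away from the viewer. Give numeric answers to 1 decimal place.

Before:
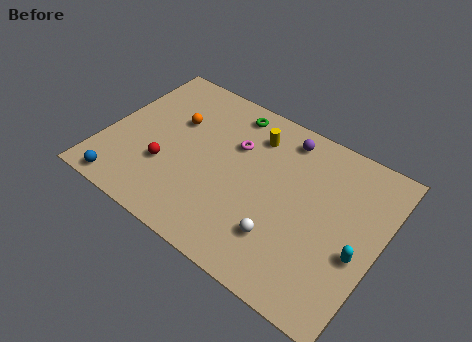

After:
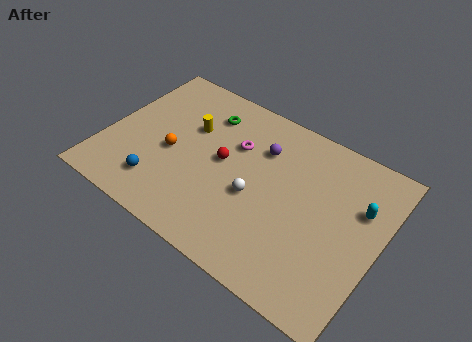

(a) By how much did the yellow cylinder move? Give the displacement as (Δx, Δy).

(-3.2, -1.3)

The yellow cylinder was at about (7.3, 7.5) and moved to about (4.1, 6.2).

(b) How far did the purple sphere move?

1.6

From (8.8, 8.2) to (7.8, 6.9), the purple sphere covered √(1.0² + 1.3²) ≈ 1.6 units.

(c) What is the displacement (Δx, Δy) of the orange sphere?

(0.2, -2.0)

The orange sphere was at about (3.3, 6.2) and moved to about (3.5, 4.2).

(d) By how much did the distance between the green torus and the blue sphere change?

-2.9

Before: roughly 8.6 units apart; after: 5.7. That's 2.9 units closer together.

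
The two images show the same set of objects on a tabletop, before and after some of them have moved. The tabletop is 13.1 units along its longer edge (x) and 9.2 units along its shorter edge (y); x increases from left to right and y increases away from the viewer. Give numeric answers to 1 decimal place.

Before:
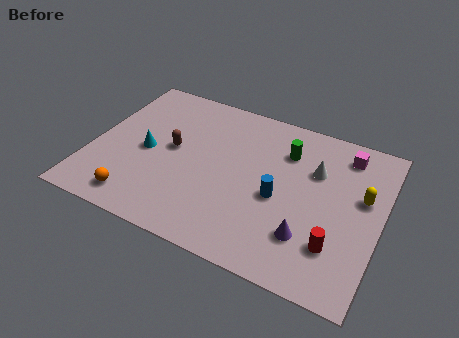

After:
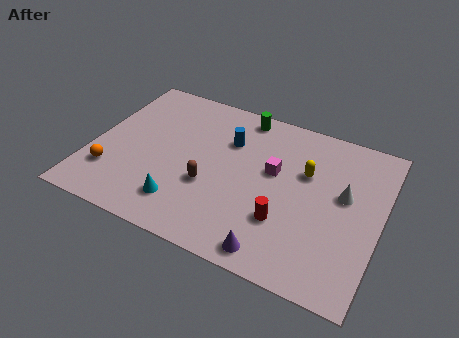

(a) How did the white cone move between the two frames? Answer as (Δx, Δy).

(1.4, -0.9)

From the two frames, the white cone sits at roughly (10.0, 6.2) before and (11.4, 5.3) after.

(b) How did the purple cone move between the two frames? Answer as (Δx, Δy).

(-1.3, -1.4)

The purple cone started near (10.1, 2.4) and ended near (8.8, 1.0).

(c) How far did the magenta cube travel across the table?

3.8

From (11.2, 7.7) to (8.2, 5.4), the magenta cube covered √(3.0² + 2.3²) ≈ 3.8 units.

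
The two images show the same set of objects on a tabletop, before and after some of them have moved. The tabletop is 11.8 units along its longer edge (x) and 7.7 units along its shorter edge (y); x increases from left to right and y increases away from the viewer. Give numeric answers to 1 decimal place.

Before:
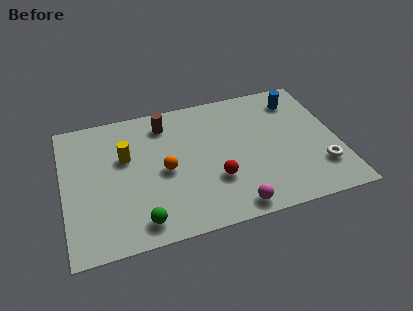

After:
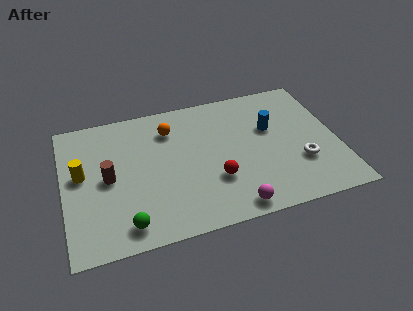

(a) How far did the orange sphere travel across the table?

2.3

The orange sphere was near (4.3, 3.6) before and (4.7, 5.9) after, so it travelled √(0.4² + 2.3²) ≈ 2.3 units.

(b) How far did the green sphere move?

0.6

From (3.1, 1.1) to (2.5, 1.1), the green sphere covered √(0.6² + 0.0²) ≈ 0.6 units.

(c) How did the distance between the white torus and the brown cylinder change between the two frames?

+0.6

They were about 7.7 units apart before and 8.3 after — 0.6 units further apart.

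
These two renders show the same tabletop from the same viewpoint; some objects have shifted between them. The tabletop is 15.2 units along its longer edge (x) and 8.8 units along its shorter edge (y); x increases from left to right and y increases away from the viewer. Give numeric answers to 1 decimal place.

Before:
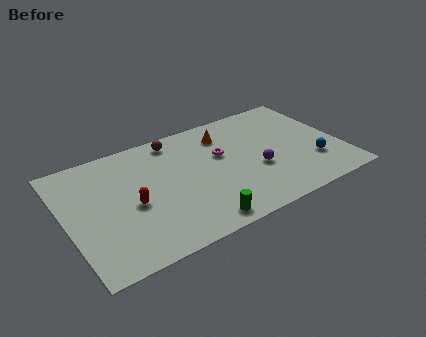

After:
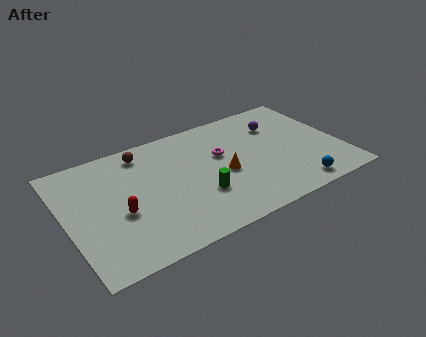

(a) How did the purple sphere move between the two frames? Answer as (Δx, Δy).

(1.7, 3.0)

The purple sphere started near (10.4, 3.4) and ended near (12.1, 6.4).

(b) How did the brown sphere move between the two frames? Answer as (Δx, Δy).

(-1.8, -0.2)

From the two frames, the brown sphere sits at roughly (6.4, 7.7) before and (4.6, 7.5) after.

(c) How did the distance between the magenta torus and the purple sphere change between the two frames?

+0.9

Before: roughly 2.6 units apart; after: 3.5. That's 0.9 units further apart.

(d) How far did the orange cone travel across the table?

3.0

The orange cone moved from about (9.1, 6.9) to (8.6, 3.9), a distance of √(0.5² + 3.0²) ≈ 3.0.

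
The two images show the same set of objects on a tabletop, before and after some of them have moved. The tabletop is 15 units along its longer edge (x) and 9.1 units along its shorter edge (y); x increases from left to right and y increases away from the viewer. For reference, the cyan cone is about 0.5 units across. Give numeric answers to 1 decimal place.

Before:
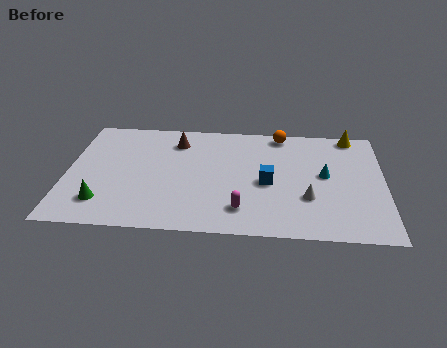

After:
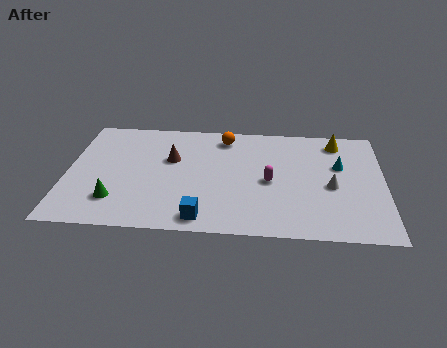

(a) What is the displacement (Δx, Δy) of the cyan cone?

(0.7, 0.8)

The cyan cone was at about (12.2, 4.9) and moved to about (12.9, 5.7).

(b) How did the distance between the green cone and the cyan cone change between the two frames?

+0.3

Before: roughly 10.8 units apart; after: 11.1. That's 0.3 units further apart.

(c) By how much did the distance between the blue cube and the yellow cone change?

+3.3

They were about 5.8 units apart before and 9.1 after — 3.3 units further apart.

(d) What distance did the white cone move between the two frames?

1.5

The white cone moved from about (11.4, 3.0) to (12.5, 4.0), a distance of √(1.1² + 1.0²) ≈ 1.5.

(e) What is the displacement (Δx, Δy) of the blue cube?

(-3.0, -3.0)

The blue cube was at about (9.5, 4.1) and moved to about (6.5, 1.1).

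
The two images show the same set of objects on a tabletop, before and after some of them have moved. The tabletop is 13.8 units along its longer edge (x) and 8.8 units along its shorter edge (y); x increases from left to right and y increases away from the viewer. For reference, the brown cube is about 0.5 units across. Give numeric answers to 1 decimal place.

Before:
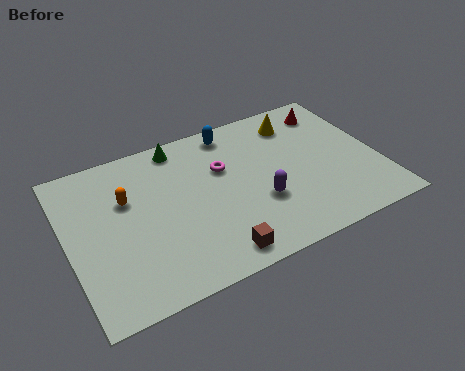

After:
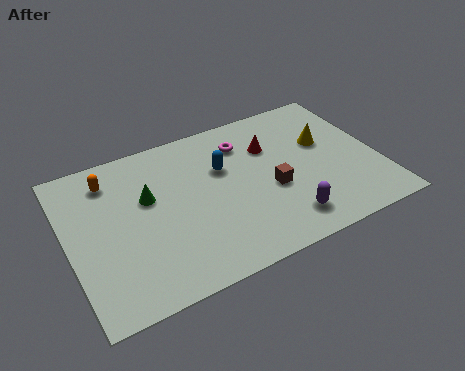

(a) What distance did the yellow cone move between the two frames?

2.0

The yellow cone was near (10.6, 7.1) before and (11.6, 5.4) after, so it travelled √(1.0² + 1.7²) ≈ 2.0 units.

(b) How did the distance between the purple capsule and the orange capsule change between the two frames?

+2.8

Before: roughly 6.2 units apart; after: 9.0. That's 2.8 units further apart.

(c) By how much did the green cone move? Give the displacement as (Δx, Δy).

(-1.7, -2.4)

From the two frames, the green cone sits at roughly (5.3, 7.8) before and (3.6, 5.4) after.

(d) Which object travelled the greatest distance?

the brown cube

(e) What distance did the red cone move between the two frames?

3.2

From (12.2, 7.2) to (9.2, 6.1), the red cone covered √(3.0² + 1.1²) ≈ 3.2 units.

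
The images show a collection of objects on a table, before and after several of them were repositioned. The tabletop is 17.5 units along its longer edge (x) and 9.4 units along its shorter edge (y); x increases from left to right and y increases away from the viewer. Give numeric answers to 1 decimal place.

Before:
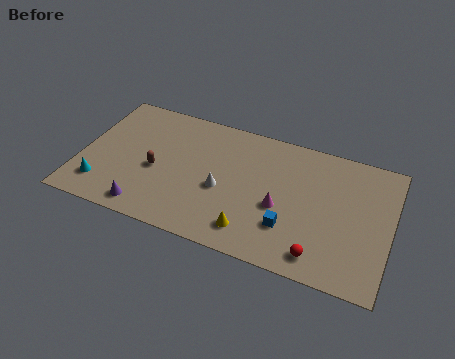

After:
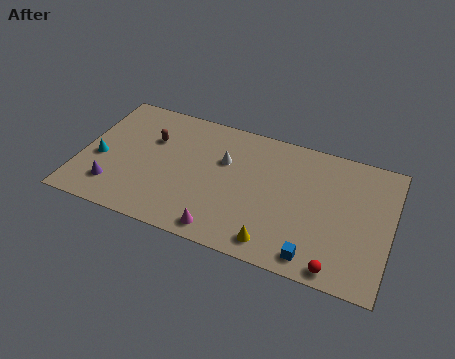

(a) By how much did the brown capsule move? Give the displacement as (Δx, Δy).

(-0.5, 2.2)

From the two frames, the brown capsule sits at roughly (4.3, 4.1) before and (3.8, 6.3) after.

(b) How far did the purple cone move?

2.2

The purple cone was near (4.1, 1.2) before and (2.1, 2.1) after, so it travelled √(2.0² + 0.9²) ≈ 2.2 units.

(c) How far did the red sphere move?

1.1

The red sphere moved from about (13.8, 1.4) to (14.8, 0.9), a distance of √(1.0² + 0.5²) ≈ 1.1.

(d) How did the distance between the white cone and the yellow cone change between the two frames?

+2.8

They were about 3.0 units apart before and 5.8 after — 2.8 units further apart.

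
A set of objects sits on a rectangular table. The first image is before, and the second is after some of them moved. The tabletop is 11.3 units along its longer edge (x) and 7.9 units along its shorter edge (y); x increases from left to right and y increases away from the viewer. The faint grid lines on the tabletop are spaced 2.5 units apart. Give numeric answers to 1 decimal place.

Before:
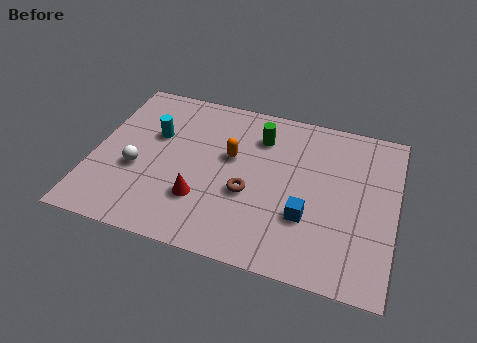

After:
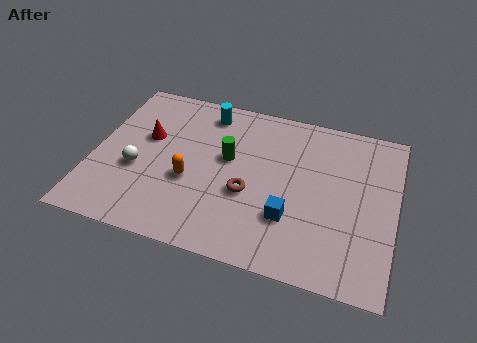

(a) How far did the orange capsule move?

2.1

From (5.1, 4.7) to (3.7, 3.1), the orange capsule covered √(1.4² + 1.6²) ≈ 2.1 units.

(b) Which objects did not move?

the white sphere and the brown torus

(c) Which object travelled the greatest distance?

the red cone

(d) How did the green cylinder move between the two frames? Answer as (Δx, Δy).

(-1.1, -1.4)

From the two frames, the green cylinder sits at roughly (6.1, 6.0) before and (5.0, 4.6) after.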